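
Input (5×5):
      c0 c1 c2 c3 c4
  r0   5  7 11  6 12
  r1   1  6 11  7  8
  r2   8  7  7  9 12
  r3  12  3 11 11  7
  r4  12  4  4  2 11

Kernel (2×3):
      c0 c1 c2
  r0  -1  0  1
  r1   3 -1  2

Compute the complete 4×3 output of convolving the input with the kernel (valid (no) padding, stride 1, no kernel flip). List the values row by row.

25 20 43
41 33 33
54 22 41
39 20 28

Output[0,0]: The receptive field on the input at this output position is [5 7 11 / 1 6 11]. Elementwise product with the kernel and sum: 5·-1 + 11·1 + 1·3 + 6·-1 + 11·2.
Output[0,1]: The receptive field on the input at this output position is [7 11 6 / 6 11 7]. Elementwise product with the kernel and sum: 7·-1 + 6·1 + 6·3 + 11·-1 + 7·2.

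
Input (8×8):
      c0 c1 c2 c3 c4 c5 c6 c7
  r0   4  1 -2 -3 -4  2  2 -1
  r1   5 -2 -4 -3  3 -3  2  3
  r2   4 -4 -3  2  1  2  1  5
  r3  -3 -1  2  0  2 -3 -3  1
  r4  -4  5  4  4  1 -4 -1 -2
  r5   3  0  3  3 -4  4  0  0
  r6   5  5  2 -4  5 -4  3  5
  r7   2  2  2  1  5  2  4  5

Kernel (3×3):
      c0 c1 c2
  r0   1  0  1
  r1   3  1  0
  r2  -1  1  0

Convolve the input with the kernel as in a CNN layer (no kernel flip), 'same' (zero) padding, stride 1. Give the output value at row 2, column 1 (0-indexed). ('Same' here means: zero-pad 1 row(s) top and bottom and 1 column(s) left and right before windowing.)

11

The receptive field on the zero-padded input at this output position is [5 -2 -4 / 4 -4 -3 / -3 -1 2]. Elementwise product with the kernel and sum: 5·1 + -4·1 + 4·3 + -4·1 + -3·-1 + -1·1.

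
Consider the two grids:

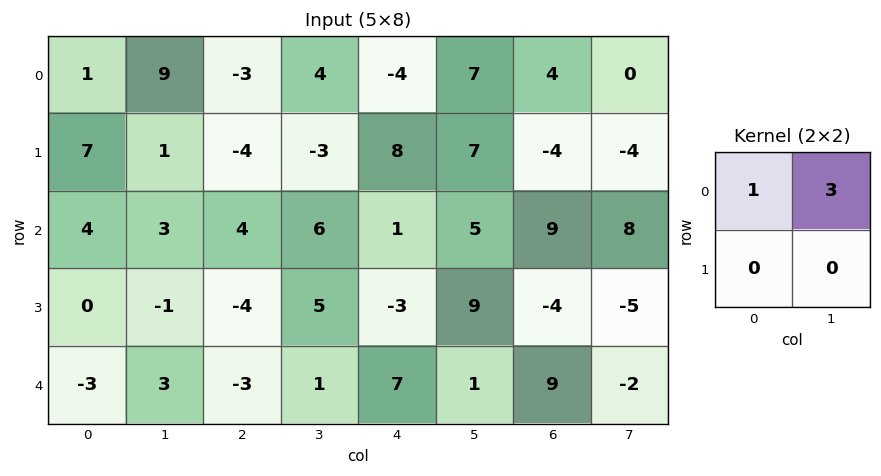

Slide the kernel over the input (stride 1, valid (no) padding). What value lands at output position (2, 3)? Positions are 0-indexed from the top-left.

9

The receptive field on the input at this output position is [6 1 / 5 -3]. Elementwise product with the kernel and sum: 6·1 + 1·3.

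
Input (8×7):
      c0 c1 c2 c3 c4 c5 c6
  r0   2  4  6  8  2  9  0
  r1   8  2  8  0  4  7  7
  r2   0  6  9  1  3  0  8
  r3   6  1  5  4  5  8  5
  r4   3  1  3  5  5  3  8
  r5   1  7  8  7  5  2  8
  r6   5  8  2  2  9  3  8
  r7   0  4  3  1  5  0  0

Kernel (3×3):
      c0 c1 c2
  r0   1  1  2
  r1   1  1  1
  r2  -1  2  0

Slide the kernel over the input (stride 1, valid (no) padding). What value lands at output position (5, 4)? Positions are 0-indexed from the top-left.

The receptive field on the input at this output position is [5 2 8 / 9 3 8 / 5 0 0]. Elementwise product with the kernel and sum: 5·1 + 2·1 + 8·2 + 9·1 + 3·1 + 8·1 + 5·-1 + 0·2.

38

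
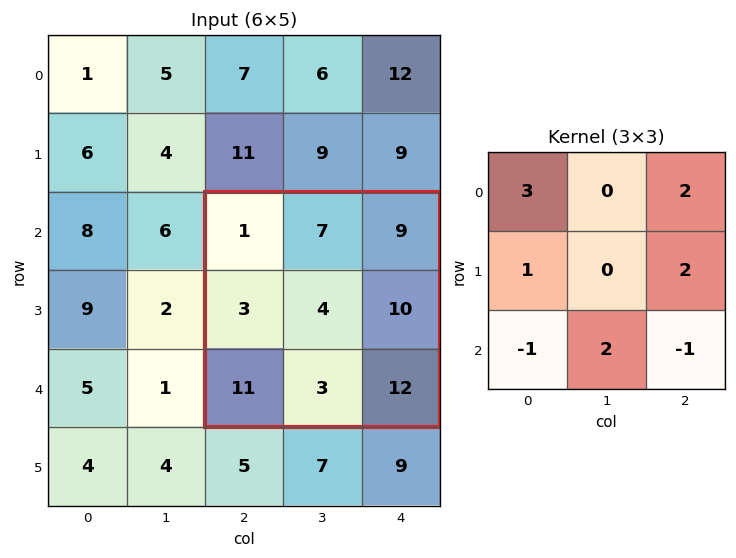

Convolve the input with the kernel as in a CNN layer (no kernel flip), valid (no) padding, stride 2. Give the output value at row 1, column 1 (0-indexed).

The receptive field on the input at this output position is [1 7 9 / 3 4 10 / 11 3 12]. Elementwise product with the kernel and sum: 1·3 + 9·2 + 3·1 + 10·2 + 11·-1 + 3·2 + 12·-1.

27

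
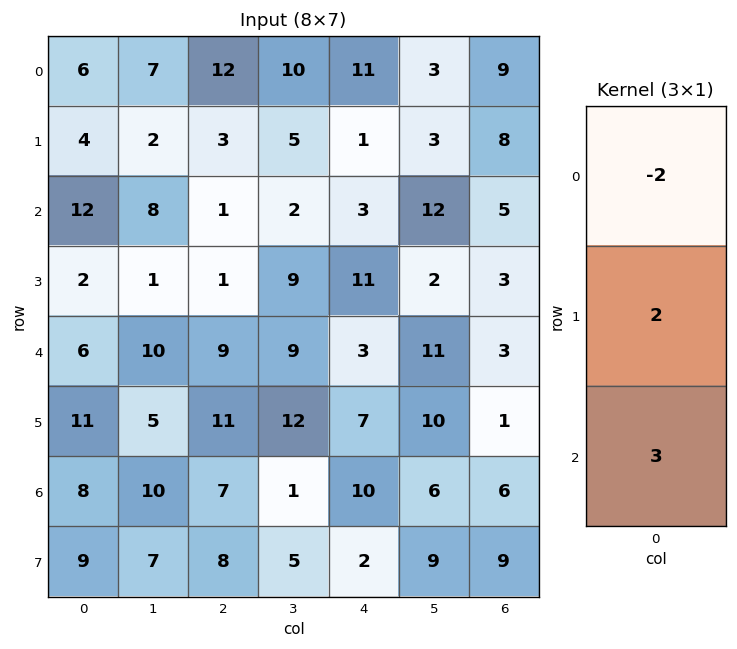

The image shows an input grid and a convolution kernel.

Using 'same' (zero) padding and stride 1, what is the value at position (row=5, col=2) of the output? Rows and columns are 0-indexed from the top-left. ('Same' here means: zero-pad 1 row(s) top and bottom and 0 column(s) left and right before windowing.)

25

The receptive field on the zero-padded input at this output position is [9 / 11 / 7]. Elementwise product with the kernel and sum: 9·-2 + 11·2 + 7·3.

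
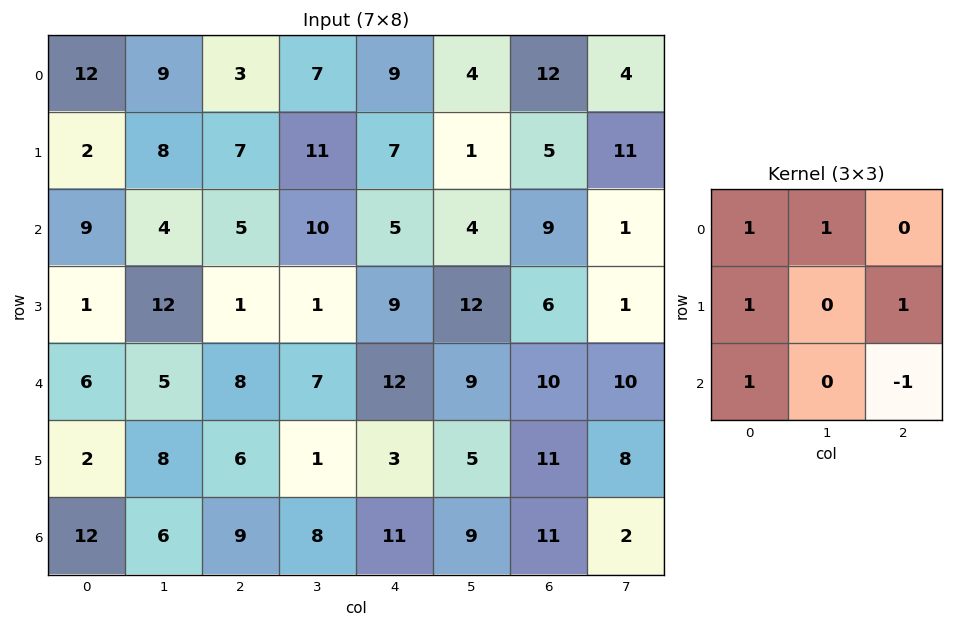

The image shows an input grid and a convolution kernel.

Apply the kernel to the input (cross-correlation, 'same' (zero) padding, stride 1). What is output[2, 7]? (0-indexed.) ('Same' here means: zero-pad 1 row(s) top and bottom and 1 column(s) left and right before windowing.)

31

The receptive field on the zero-padded input at this output position is [5 11 0 / 9 1 0 / 6 1 0]. Elementwise product with the kernel and sum: 5·1 + 11·1 + 9·1 + 0·1 + 6·1 + 0·-1.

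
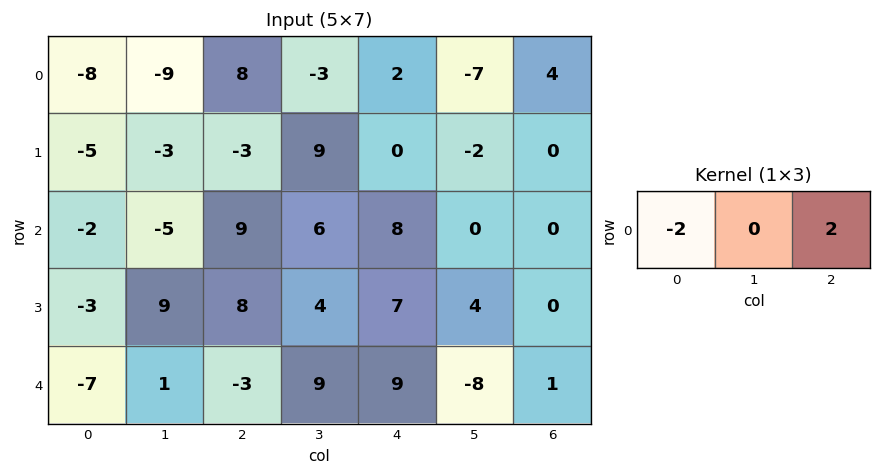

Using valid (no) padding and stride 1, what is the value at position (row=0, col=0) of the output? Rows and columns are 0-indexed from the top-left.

The receptive field on the input at this output position is [-8 -9 8]. Elementwise product with the kernel and sum: -8·-2 + 8·2.

32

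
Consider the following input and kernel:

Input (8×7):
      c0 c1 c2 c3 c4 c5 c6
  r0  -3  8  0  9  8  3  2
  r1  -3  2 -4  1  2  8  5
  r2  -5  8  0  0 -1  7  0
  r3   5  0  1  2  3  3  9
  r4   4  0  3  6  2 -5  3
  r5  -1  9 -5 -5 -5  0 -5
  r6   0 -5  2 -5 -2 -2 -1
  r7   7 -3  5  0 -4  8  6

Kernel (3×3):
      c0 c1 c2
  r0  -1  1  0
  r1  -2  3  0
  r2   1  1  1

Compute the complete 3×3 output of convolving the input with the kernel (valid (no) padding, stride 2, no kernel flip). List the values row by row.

Output[0,0]: The receptive field on the input at this output position is [-3 8 0 / -3 2 -4 / -5 8 0]. Elementwise product with the kernel and sum: -3·-1 + 8·1 + -3·-2 + 2·3 + -5·1 + 8·1 + 0·1.
Output[0,1]: The receptive field on the input at this output position is [0 9 8 / -4 1 2 / 0 0 -1]. Elementwise product with the kernel and sum: 0·-1 + 9·1 + -4·-2 + 1·3 + 0·1 + 0·1 + -1·1.

26 19 21
10 15 11
22 -7 -2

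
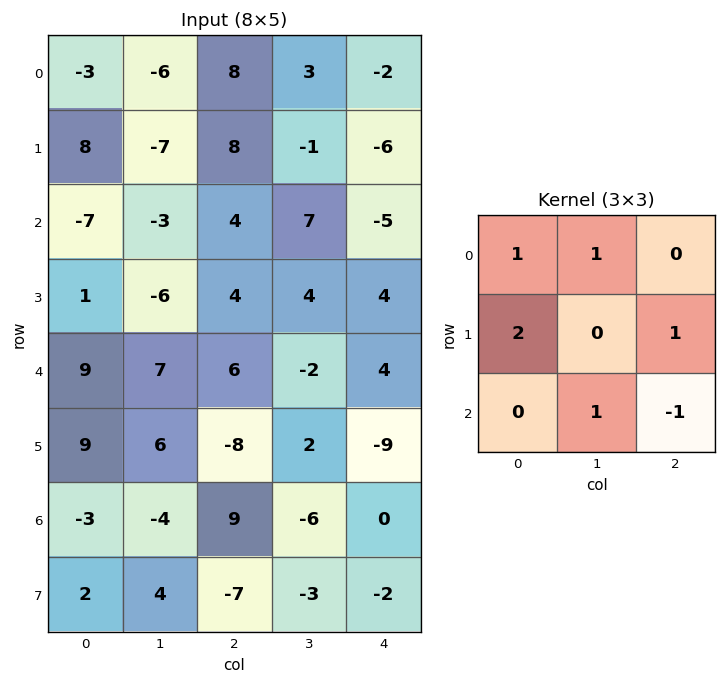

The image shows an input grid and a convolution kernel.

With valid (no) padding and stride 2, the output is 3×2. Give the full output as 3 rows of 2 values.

8 33
-3 17
13 -27

Output[0,0]: The receptive field on the input at this output position is [-3 -6 8 / 8 -7 8 / -7 -3 4]. Elementwise product with the kernel and sum: -3·1 + -6·1 + 8·2 + 8·1 + -3·1 + 4·-1.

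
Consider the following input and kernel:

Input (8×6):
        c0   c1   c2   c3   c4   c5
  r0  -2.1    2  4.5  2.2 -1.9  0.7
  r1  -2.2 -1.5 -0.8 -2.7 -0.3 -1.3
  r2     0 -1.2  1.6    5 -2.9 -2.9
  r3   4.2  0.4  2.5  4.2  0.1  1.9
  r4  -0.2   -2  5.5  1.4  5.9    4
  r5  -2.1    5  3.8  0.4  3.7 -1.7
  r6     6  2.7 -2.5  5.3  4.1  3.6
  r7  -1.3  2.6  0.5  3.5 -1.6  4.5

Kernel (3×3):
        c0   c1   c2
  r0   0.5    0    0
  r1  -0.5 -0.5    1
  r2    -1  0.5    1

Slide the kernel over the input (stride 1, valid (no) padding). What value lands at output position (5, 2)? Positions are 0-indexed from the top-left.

4.25

The receptive field on the input at this output position is [3.8 0.4 3.7 / -2.5 5.3 4.1 / 0.5 3.5 -1.6]. Elementwise product with the kernel and sum: 3.8·0.5 + -2.5·-0.5 + 5.3·-0.5 + 4.1·1 + 0.5·-1 + 3.5·0.5 + -1.6·1.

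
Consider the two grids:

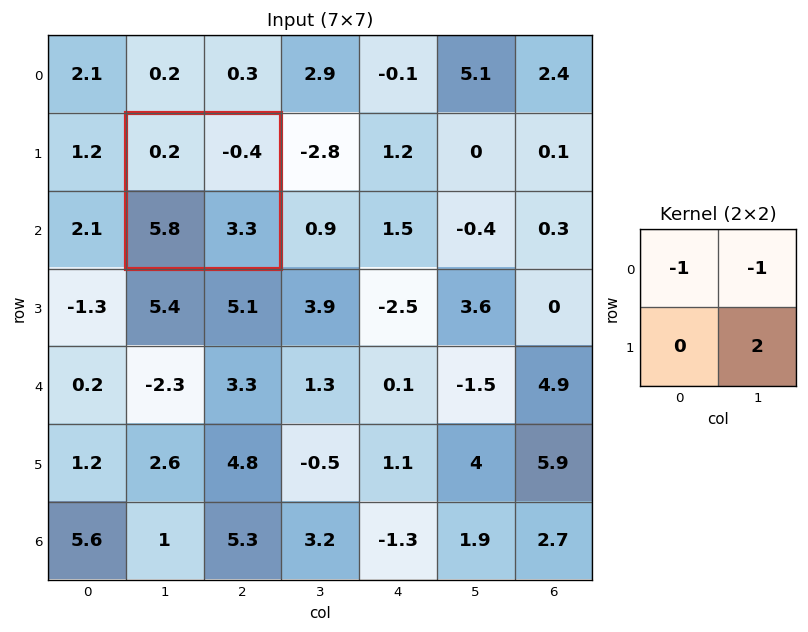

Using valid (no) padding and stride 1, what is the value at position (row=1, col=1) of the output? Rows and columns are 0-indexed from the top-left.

6.8

The receptive field on the input at this output position is [0.2 -0.4 / 5.8 3.3]. Elementwise product with the kernel and sum: 0.2·-1 + -0.4·-1 + 3.3·2.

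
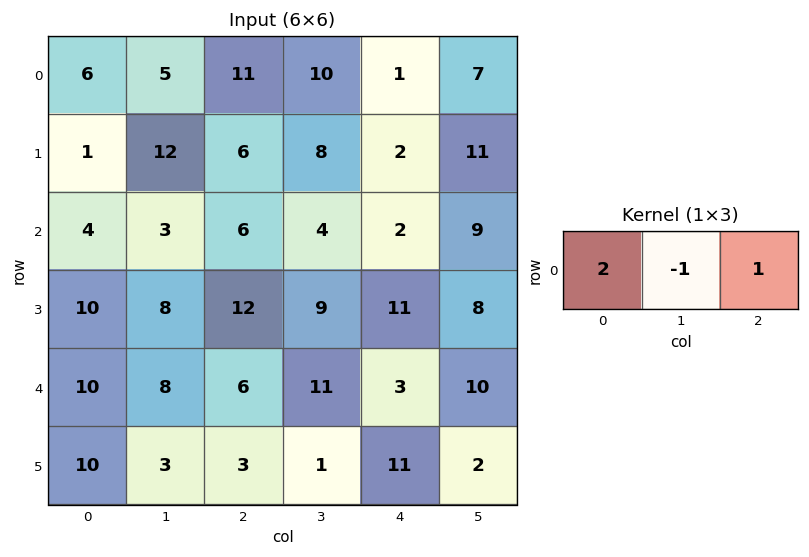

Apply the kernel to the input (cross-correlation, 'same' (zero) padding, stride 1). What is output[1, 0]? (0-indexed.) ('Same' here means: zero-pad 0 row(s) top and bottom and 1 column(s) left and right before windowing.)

The receptive field on the zero-padded input at this output position is [0 1 12]. Elementwise product with the kernel and sum: 0·2 + 1·-1 + 12·1.

11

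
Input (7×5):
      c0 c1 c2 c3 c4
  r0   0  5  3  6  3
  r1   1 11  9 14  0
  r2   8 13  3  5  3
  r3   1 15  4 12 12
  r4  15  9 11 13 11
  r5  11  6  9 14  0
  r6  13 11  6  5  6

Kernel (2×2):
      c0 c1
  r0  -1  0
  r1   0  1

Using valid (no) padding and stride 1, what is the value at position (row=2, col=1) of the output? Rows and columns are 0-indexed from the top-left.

The receptive field on the input at this output position is [13 3 / 15 4]. Elementwise product with the kernel and sum: 13·-1 + 4·1.

-9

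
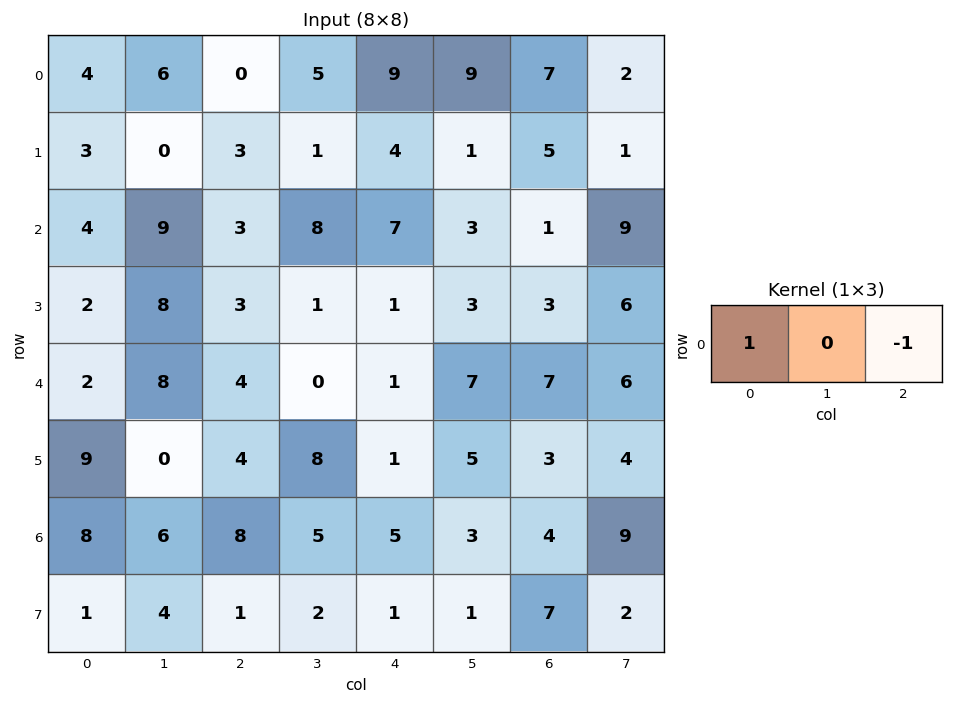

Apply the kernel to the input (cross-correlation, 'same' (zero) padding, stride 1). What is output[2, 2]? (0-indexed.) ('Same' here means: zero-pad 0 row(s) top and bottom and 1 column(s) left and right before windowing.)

1

The receptive field on the zero-padded input at this output position is [9 3 8]. Elementwise product with the kernel and sum: 9·1 + 8·-1.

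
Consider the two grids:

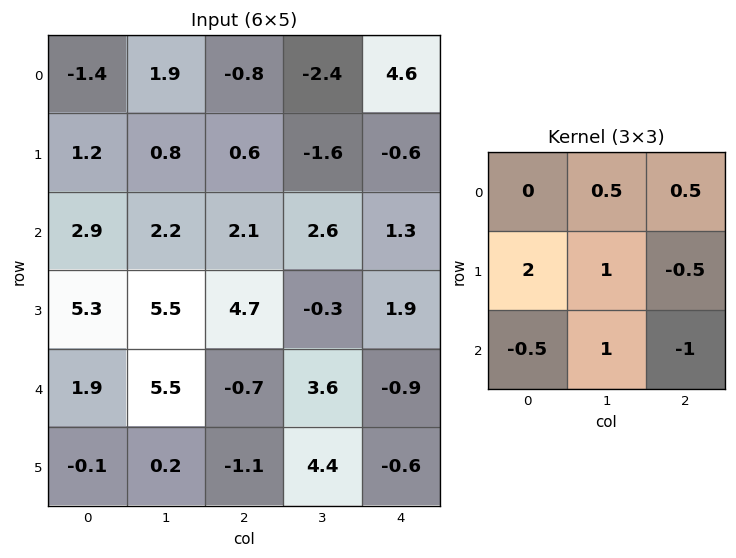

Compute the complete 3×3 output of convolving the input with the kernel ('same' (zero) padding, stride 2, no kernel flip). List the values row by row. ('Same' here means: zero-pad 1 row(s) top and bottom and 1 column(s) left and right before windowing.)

Output[0,0]: The receptive field on the zero-padded input at this output position is [0 0 0 / 0 -1.4 1.9 / 0 1.2 0.8]. Elementwise product with the kernel and sum: 0·0.5 + 0·0.5 + 0·2 + -1.4·1 + 1.9·-0.5 + 0·-0.5 + 1.2·1 + 0.8·-1.

-1.95 6 0
2.6 6.95 8.25
4.25 5.1 4.45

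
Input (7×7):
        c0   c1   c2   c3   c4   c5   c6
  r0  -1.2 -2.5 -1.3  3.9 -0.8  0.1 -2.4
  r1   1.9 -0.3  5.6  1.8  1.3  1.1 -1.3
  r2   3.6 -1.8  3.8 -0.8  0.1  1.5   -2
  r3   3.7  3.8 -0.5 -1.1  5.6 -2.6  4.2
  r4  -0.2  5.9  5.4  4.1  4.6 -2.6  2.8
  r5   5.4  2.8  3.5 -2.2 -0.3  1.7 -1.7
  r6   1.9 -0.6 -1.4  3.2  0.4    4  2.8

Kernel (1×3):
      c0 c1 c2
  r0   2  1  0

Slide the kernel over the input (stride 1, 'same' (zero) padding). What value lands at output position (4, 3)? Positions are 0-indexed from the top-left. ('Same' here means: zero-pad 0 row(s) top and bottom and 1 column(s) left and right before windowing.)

The receptive field on the zero-padded input at this output position is [5.4 4.1 4.6]. Elementwise product with the kernel and sum: 5.4·2 + 4.1·1.

14.9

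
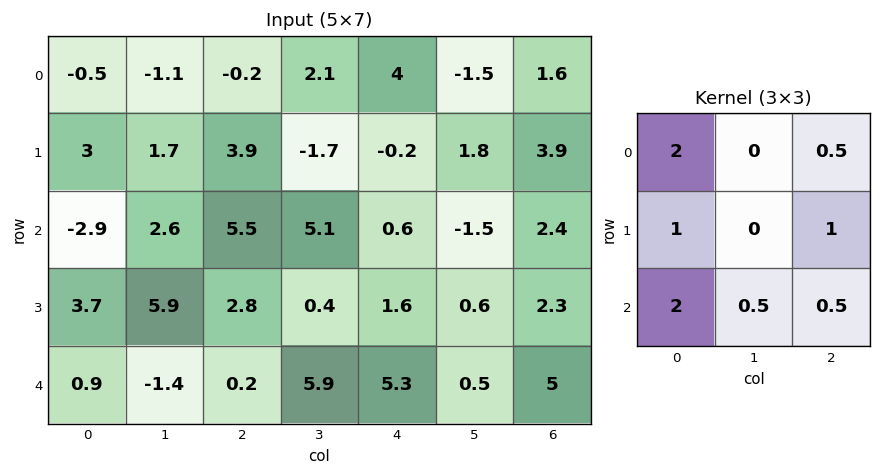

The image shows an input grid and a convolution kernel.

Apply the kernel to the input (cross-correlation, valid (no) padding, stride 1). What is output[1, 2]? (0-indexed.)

20.4

The receptive field on the input at this output position is [3.9 -1.7 -0.2 / 5.5 5.1 0.6 / 2.8 0.4 1.6]. Elementwise product with the kernel and sum: 3.9·2 + -0.2·0.5 + 5.5·1 + 0.6·1 + 2.8·2 + 0.4·0.5 + 1.6·0.5.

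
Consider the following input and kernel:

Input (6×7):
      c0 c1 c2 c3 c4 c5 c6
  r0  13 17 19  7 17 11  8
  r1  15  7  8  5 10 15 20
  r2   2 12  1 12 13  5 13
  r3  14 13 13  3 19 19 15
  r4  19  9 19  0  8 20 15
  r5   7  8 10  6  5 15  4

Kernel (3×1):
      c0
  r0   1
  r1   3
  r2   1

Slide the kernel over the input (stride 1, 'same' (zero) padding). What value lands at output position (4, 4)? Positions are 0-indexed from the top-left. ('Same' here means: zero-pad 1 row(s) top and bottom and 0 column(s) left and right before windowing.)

48

The receptive field on the zero-padded input at this output position is [19 / 8 / 5]. Elementwise product with the kernel and sum: 19·1 + 8·3 + 5·1.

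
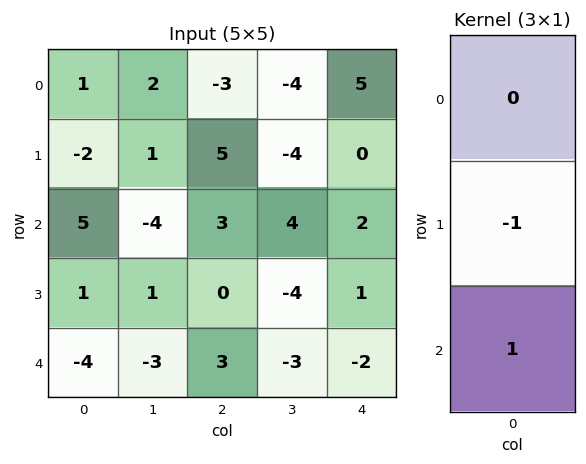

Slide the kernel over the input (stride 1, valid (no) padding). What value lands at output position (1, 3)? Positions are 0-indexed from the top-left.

-8

The receptive field on the input at this output position is [-4 / 4 / -4]. Elementwise product with the kernel and sum: 4·-1 + -4·1.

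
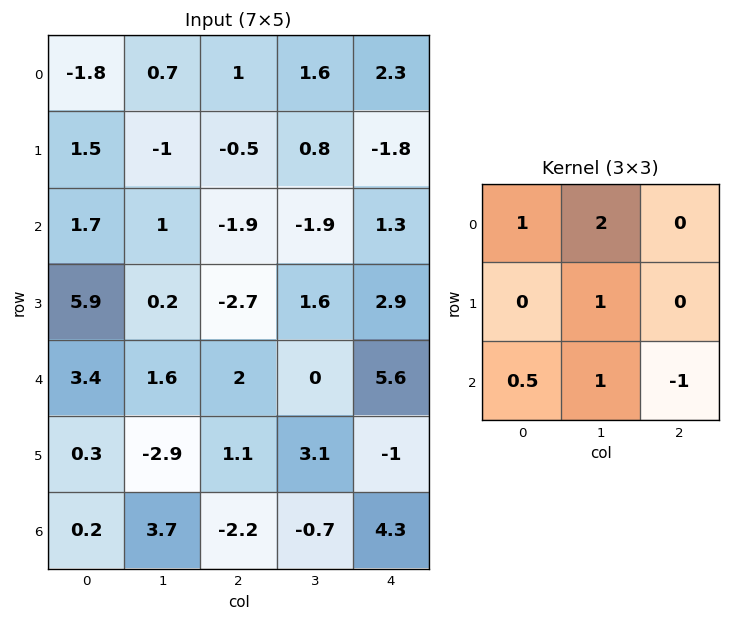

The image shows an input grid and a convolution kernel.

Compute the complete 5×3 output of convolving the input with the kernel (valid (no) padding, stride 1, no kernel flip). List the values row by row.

2.35 2.7 0.85
6.35 -8.1 -3.45
5.2 -2.7 -8.7
4.05 -6.65 5.15
9.7 7.05 -1

Output[0,0]: The receptive field on the input at this output position is [-1.8 0.7 1 / 1.5 -1 -0.5 / 1.7 1 -1.9]. Elementwise product with the kernel and sum: -1.8·1 + 0.7·2 + -1·1 + 1.7·0.5 + 1·1 + -1.9·-1.
Output[0,1]: The receptive field on the input at this output position is [0.7 1 1.6 / -1 -0.5 0.8 / 1 -1.9 -1.9]. Elementwise product with the kernel and sum: 0.7·1 + 1·2 + -0.5·1 + 1·0.5 + -1.9·1 + -1.9·-1.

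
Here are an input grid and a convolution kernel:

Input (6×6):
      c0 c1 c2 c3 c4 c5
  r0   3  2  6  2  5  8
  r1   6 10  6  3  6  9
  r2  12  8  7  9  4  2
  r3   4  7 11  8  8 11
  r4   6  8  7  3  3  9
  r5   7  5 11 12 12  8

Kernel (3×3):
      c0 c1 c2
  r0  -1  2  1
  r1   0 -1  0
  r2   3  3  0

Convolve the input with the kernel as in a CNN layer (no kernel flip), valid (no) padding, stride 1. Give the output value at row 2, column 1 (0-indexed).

The receptive field on the input at this output position is [8 7 9 / 7 11 8 / 8 7 3]. Elementwise product with the kernel and sum: 8·-1 + 7·2 + 9·1 + 11·-1 + 8·3 + 7·3.

49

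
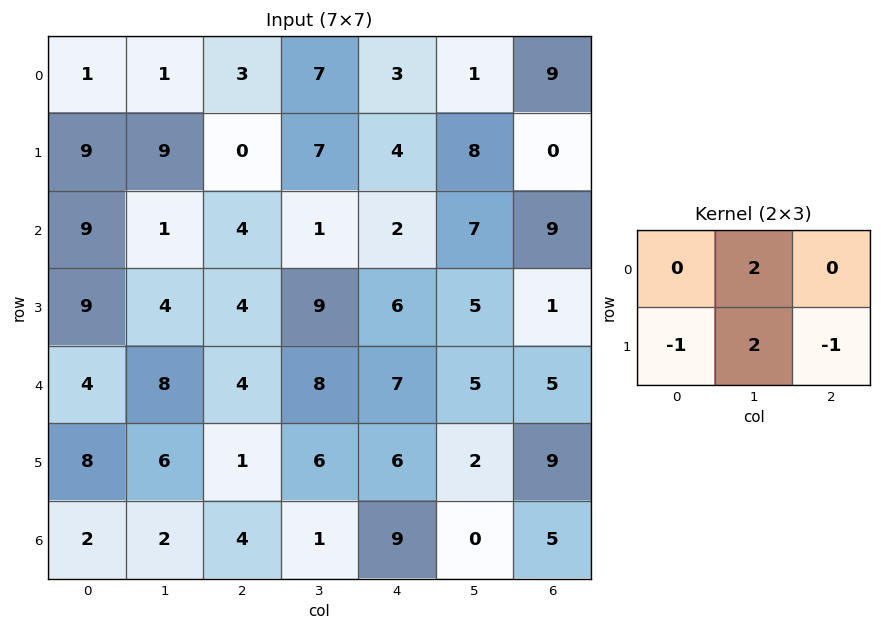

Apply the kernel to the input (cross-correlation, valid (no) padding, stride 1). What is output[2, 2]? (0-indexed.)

The receptive field on the input at this output position is [4 1 2 / 4 9 6]. Elementwise product with the kernel and sum: 1·2 + 4·-1 + 9·2 + 6·-1.

10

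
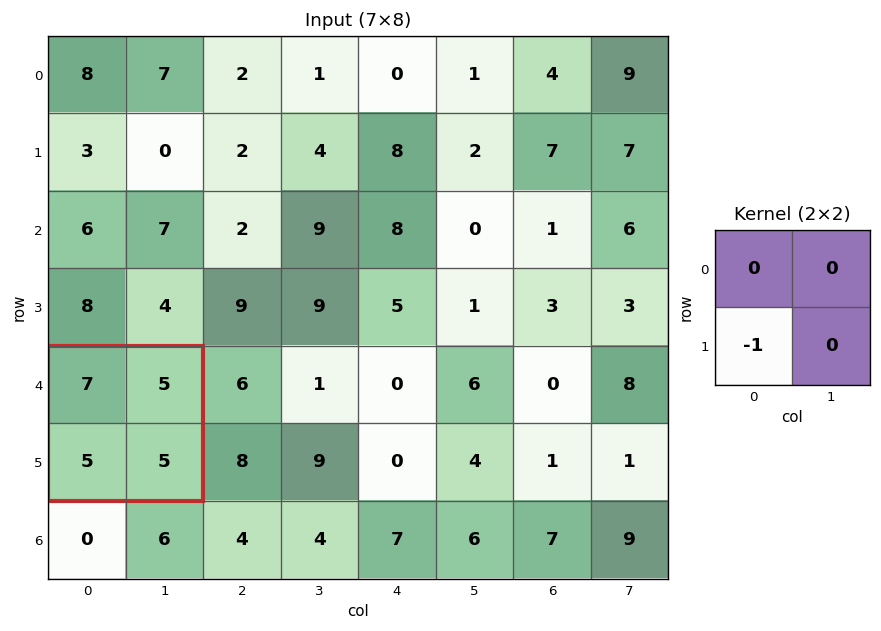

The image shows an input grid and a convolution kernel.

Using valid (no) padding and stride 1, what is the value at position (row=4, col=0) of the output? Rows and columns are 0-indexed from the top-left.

The receptive field on the input at this output position is [7 5 / 5 5]. Elementwise product with the kernel and sum: 5·-1.

-5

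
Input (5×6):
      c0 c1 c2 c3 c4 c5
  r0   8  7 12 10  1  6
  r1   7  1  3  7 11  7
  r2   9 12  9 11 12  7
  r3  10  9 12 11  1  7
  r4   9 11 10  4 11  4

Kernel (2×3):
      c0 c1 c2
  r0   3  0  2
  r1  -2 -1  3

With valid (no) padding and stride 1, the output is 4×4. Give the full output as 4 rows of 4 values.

Output[0,0]: The receptive field on the input at this output position is [8 7 12 / 7 1 3]. Elementwise product with the kernel and sum: 8·3 + 12·2 + 7·-2 + 1·-1 + 3·3.
Output[0,1]: The receptive field on the input at this output position is [7 12 10 / 1 3 7]. Elementwise product with the kernel and sum: 7·3 + 10·2 + 1·-2 + 3·-1 + 7·3.

42 57 58 38
24 17 38 22
52 61 19 45
55 29 47 40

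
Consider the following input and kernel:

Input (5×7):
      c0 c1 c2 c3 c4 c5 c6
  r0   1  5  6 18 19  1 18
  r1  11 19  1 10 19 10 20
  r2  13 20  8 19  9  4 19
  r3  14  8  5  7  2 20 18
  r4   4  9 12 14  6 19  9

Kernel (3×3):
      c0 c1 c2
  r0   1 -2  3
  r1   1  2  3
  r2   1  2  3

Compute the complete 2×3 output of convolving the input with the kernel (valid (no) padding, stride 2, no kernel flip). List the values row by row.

138 178 244
100 80 225

Output[0,0]: The receptive field on the input at this output position is [1 5 6 / 11 19 1 / 13 20 8]. Elementwise product with the kernel and sum: 1·1 + 5·-2 + 6·3 + 11·1 + 19·2 + 1·3 + 13·1 + 20·2 + 8·3.
Output[0,1]: The receptive field on the input at this output position is [6 18 19 / 1 10 19 / 8 19 9]. Elementwise product with the kernel and sum: 6·1 + 18·-2 + 19·3 + 1·1 + 10·2 + 19·3 + 8·1 + 19·2 + 9·3.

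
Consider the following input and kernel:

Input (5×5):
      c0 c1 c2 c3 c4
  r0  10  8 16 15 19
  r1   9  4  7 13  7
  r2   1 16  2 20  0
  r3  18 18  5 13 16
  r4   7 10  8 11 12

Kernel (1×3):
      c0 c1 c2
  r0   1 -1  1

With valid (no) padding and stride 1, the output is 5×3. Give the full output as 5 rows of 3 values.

Output[0,0]: The receptive field on the input at this output position is [10 8 16]. Elementwise product with the kernel and sum: 10·1 + 8·-1 + 16·1.
Output[0,1]: The receptive field on the input at this output position is [8 16 15]. Elementwise product with the kernel and sum: 8·1 + 16·-1 + 15·1.

18 7 20
12 10 1
-13 34 -18
5 26 8
5 13 9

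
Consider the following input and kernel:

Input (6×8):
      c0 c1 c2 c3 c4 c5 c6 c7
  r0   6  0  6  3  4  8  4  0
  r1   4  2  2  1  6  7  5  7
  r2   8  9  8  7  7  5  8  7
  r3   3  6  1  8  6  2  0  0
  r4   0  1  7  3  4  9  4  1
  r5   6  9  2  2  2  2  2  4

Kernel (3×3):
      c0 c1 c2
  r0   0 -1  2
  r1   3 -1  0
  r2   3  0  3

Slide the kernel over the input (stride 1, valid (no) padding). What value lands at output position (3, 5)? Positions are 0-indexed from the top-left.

The receptive field on the input at this output position is [2 0 0 / 9 4 1 / 2 2 4]. Elementwise product with the kernel and sum: 0·-1 + 0·2 + 9·3 + 4·-1 + 2·3 + 4·3.

41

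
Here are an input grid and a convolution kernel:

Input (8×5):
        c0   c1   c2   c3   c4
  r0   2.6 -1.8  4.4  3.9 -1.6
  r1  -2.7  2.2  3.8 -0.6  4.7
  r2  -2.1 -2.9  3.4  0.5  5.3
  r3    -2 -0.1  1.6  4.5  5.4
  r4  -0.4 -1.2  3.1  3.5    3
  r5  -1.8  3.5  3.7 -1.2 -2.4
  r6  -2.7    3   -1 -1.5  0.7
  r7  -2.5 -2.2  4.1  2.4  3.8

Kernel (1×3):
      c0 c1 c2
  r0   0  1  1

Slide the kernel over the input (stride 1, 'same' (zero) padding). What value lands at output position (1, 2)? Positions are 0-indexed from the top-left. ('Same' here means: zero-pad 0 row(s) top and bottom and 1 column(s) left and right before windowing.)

The receptive field on the zero-padded input at this output position is [2.2 3.8 -0.6]. Elementwise product with the kernel and sum: 3.8·1 + -0.6·1.

3.2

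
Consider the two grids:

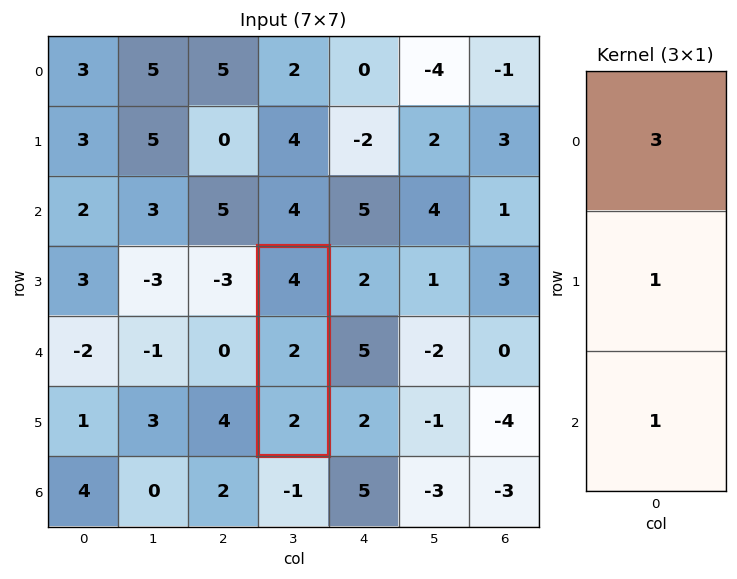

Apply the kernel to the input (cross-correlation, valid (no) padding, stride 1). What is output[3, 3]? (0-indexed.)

16

The receptive field on the input at this output position is [4 / 2 / 2]. Elementwise product with the kernel and sum: 4·3 + 2·1 + 2·1.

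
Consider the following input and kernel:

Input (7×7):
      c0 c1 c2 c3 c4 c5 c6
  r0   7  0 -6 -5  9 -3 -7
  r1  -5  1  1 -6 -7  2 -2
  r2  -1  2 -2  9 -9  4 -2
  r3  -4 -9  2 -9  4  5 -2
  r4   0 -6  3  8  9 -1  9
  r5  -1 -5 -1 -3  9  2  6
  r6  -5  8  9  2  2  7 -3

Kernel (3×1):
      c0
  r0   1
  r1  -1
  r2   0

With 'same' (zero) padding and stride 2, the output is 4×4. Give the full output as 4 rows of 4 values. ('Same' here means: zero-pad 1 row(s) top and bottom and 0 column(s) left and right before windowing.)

Output[0,0]: The receptive field on the zero-padded input at this output position is [0 / 7 / -5]. Elementwise product with the kernel and sum: 0·1 + 7·-1.

-7 6 -9 7
-4 3 2 0
-4 -1 -5 -11
4 -10 7 9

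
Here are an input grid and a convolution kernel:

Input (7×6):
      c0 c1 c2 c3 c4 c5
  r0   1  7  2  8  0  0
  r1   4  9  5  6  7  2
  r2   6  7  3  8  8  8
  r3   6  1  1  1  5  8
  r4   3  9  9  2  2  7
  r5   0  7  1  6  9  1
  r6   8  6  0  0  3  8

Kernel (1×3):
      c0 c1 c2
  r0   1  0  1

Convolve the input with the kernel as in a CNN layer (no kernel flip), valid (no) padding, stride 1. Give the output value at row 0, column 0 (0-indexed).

The receptive field on the input at this output position is [1 7 2]. Elementwise product with the kernel and sum: 1·1 + 2·1.

3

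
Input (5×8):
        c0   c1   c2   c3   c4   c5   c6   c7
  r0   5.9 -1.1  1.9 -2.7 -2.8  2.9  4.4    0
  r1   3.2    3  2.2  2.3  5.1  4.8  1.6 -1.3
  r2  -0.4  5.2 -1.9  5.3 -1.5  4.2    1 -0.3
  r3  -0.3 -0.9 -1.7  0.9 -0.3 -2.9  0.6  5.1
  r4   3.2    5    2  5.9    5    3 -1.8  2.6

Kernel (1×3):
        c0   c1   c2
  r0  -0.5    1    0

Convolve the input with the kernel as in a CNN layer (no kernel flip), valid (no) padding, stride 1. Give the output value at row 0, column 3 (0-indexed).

The receptive field on the input at this output position is [-2.7 -2.8 2.9]. Elementwise product with the kernel and sum: -2.7·-0.5 + -2.8·1.

-1.45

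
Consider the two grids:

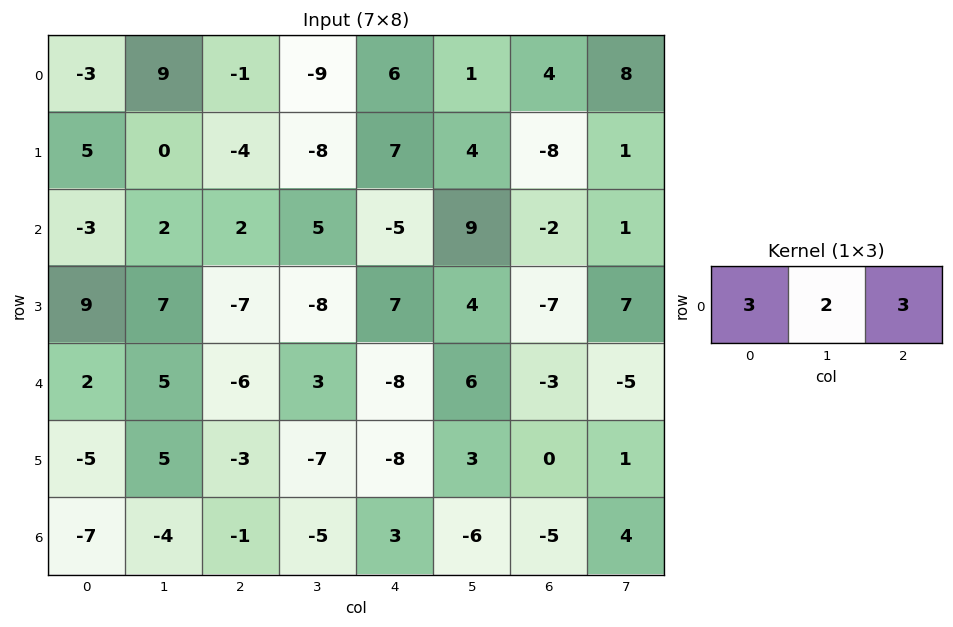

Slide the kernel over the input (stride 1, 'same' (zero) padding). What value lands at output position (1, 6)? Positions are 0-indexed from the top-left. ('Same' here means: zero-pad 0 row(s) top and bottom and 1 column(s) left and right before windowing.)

-1

The receptive field on the zero-padded input at this output position is [4 -8 1]. Elementwise product with the kernel and sum: 4·3 + -8·2 + 1·3.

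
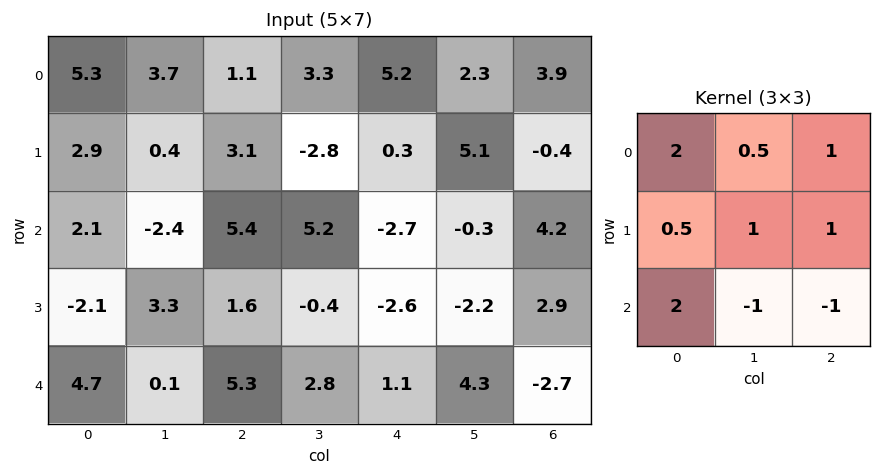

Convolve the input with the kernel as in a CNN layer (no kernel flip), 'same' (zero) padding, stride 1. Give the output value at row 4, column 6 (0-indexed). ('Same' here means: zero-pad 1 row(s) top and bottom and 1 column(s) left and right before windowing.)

The receptive field on the zero-padded input at this output position is [-2.2 2.9 0 / 4.3 -2.7 0 / 0 0 0]. Elementwise product with the kernel and sum: -2.2·2 + 2.9·0.5 + 0·1 + 4.3·0.5 + -2.7·1 + 0·1 + 0·2 + 0·-1 + 0·-1.

-3.5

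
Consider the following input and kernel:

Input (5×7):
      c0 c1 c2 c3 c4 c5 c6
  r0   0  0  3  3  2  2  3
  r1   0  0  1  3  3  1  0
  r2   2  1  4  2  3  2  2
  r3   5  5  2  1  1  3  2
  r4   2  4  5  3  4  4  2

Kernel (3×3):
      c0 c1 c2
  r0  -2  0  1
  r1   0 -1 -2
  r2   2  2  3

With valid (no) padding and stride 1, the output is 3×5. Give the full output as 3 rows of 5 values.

19 12 8 7 14
18 12 2 1 2
18 23 20 17 11

Output[0,0]: The receptive field on the input at this output position is [0 0 3 / 0 0 1 / 2 1 4]. Elementwise product with the kernel and sum: 0·-2 + 3·1 + 0·-1 + 1·-2 + 2·2 + 1·2 + 4·3.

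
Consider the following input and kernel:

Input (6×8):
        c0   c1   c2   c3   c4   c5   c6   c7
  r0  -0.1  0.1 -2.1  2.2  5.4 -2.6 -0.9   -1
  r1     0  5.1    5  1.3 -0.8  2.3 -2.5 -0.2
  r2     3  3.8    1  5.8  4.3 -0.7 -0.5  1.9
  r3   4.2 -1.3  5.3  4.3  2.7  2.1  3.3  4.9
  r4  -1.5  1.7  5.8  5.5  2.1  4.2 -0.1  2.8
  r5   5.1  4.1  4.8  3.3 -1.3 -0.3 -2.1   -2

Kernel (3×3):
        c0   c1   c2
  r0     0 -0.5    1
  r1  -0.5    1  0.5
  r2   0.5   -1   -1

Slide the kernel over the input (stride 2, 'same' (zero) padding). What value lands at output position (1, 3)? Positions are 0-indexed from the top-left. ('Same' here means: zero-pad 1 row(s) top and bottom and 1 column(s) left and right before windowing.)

The receptive field on the zero-padded input at this output position is [2.3 -2.5 -0.2 / -0.7 -0.5 1.9 / 2.1 3.3 4.9]. Elementwise product with the kernel and sum: -2.5·-0.5 + -0.2·1 + -0.7·-0.5 + -0.5·1 + 1.9·0.5 + 2.1·0.5 + 3.3·-1 + 4.9·-1.

-5.3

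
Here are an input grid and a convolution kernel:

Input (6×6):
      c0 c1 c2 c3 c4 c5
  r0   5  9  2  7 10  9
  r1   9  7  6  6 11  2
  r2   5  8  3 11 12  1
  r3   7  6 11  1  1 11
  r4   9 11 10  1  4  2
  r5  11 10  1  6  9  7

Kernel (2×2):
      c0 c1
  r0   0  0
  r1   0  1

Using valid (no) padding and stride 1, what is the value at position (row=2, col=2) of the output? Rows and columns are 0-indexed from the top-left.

1

The receptive field on the input at this output position is [3 11 / 11 1]. Elementwise product with the kernel and sum: 1·1.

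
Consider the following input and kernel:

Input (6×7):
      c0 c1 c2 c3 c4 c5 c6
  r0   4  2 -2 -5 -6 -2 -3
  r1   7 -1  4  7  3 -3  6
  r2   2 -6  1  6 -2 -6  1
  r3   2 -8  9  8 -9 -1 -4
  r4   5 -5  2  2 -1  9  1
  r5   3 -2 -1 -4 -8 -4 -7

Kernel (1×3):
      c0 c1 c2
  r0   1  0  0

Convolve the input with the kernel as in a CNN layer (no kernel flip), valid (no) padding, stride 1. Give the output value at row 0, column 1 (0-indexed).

The receptive field on the input at this output position is [2 -2 -5]. Elementwise product with the kernel and sum: 2·1.

2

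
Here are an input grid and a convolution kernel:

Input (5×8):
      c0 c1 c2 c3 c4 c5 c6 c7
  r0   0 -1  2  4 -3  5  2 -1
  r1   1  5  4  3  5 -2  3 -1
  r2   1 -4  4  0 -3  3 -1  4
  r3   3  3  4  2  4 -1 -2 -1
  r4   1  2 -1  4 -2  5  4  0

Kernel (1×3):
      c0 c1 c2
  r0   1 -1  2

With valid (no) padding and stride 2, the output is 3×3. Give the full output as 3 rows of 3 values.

Output[0,0]: The receptive field on the input at this output position is [0 -1 2]. Elementwise product with the kernel and sum: 0·1 + -1·-1 + 2·2.
Output[0,1]: The receptive field on the input at this output position is [2 4 -3]. Elementwise product with the kernel and sum: 2·1 + 4·-1 + -3·2.

5 -8 -4
13 -2 -8
-3 -9 1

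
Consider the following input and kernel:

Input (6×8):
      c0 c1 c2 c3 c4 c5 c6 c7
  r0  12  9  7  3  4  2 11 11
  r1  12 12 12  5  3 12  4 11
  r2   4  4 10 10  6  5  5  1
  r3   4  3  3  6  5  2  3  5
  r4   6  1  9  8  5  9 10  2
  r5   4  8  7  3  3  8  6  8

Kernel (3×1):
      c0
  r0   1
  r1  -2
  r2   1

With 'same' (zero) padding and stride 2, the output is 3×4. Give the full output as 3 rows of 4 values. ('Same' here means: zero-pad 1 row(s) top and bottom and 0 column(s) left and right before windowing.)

-12 -2 -5 -18
8 -5 -4 -3
-4 -8 -2 -11

Output[0,0]: The receptive field on the zero-padded input at this output position is [0 / 12 / 12]. Elementwise product with the kernel and sum: 0·1 + 12·-2 + 12·1.
Output[0,1]: The receptive field on the zero-padded input at this output position is [0 / 7 / 12]. Elementwise product with the kernel and sum: 0·1 + 7·-2 + 12·1.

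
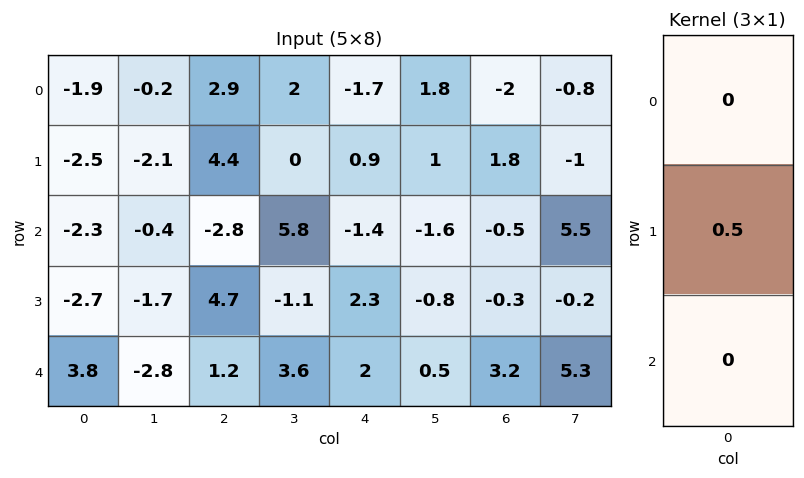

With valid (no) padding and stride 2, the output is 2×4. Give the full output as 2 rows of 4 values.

Output[0,0]: The receptive field on the input at this output position is [-1.9 / -2.5 / -2.3]. Elementwise product with the kernel and sum: -2.5·0.5.

-1.25 2.2 0.45 0.9
-1.35 2.35 1.15 -0.15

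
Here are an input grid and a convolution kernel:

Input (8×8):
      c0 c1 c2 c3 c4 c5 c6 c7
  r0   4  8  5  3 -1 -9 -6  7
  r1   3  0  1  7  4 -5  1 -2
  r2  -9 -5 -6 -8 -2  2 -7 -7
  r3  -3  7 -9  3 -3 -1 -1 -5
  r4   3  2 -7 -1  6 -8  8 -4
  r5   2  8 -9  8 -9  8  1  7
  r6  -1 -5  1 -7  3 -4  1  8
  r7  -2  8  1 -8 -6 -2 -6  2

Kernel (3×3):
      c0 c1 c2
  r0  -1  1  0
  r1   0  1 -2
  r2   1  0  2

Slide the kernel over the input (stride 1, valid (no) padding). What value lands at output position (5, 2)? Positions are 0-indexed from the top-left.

-7

The receptive field on the input at this output position is [-9 8 -9 / 1 -7 3 / 1 -8 -6]. Elementwise product with the kernel and sum: -9·-1 + 8·1 + -7·1 + 3·-2 + 1·1 + -6·2.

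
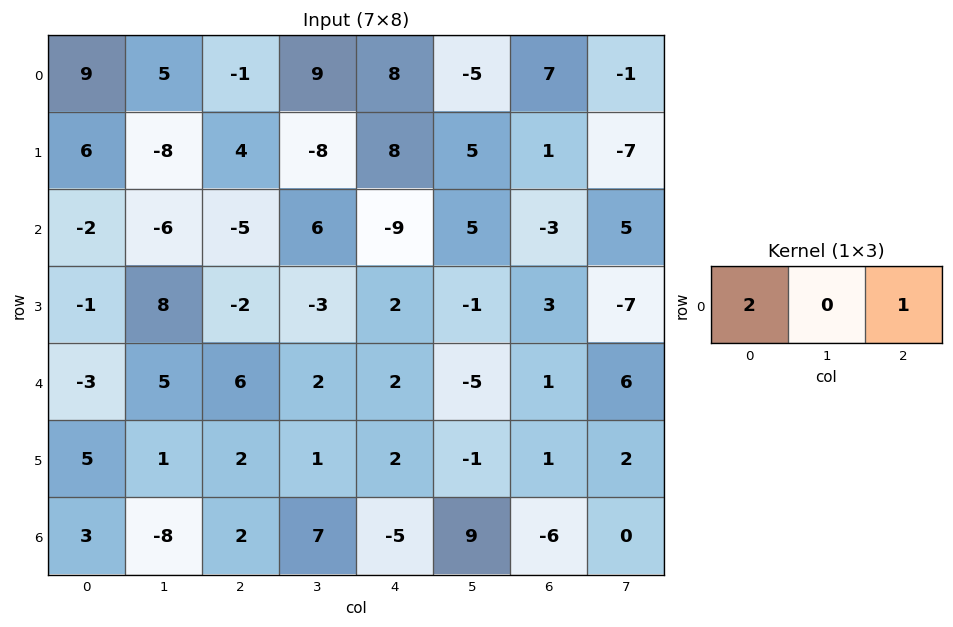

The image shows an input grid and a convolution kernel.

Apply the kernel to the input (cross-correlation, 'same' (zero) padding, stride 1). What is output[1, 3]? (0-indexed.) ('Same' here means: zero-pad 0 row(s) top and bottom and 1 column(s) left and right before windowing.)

The receptive field on the zero-padded input at this output position is [4 -8 8]. Elementwise product with the kernel and sum: 4·2 + 8·1.

16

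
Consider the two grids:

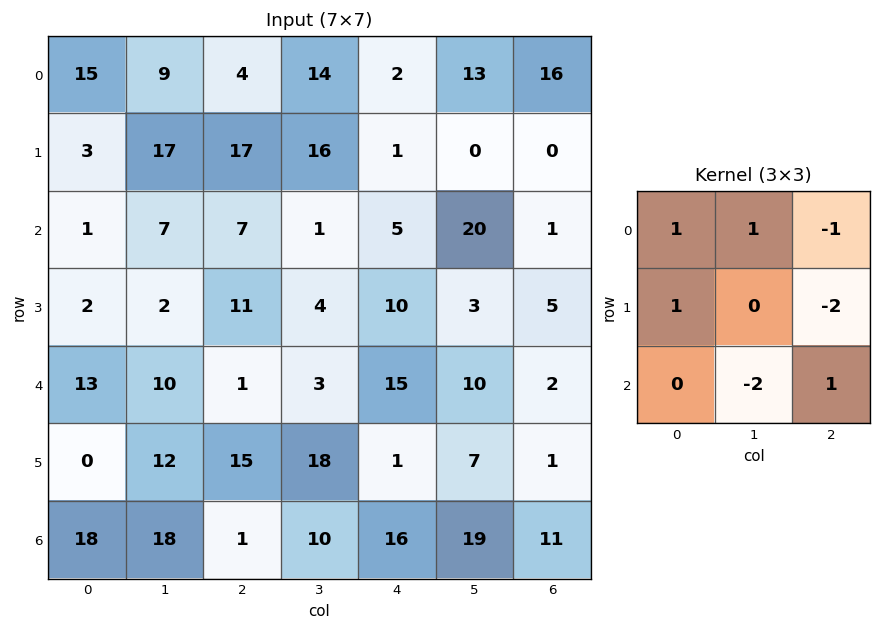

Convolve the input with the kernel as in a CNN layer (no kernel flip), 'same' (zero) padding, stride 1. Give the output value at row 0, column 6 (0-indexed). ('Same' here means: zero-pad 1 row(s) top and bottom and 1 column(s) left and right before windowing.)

13

The receptive field on the zero-padded input at this output position is [0 0 0 / 13 16 0 / 0 0 0]. Elementwise product with the kernel and sum: 0·1 + 0·1 + 0·-1 + 13·1 + 0·-2 + 0·-2 + 0·1.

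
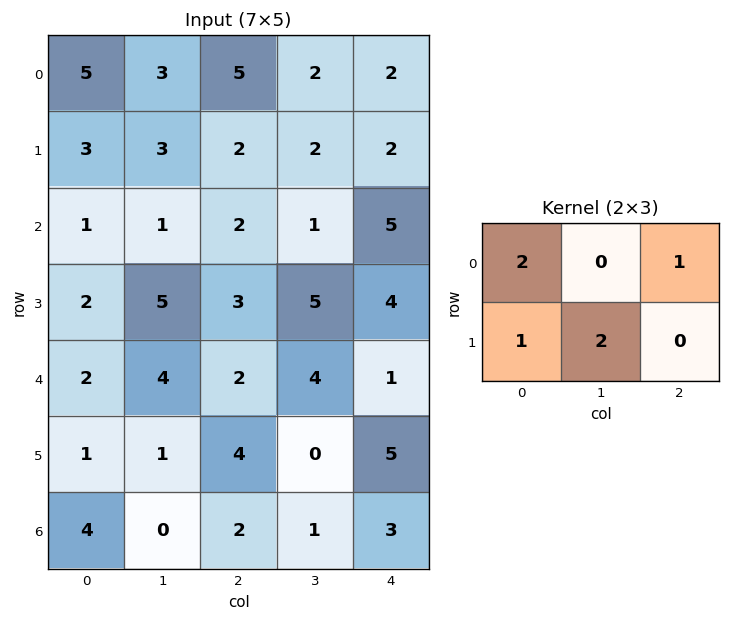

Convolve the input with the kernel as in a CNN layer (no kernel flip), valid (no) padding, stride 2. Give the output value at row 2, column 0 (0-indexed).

9

The receptive field on the input at this output position is [2 4 2 / 1 1 4]. Elementwise product with the kernel and sum: 2·2 + 2·1 + 1·1 + 1·2.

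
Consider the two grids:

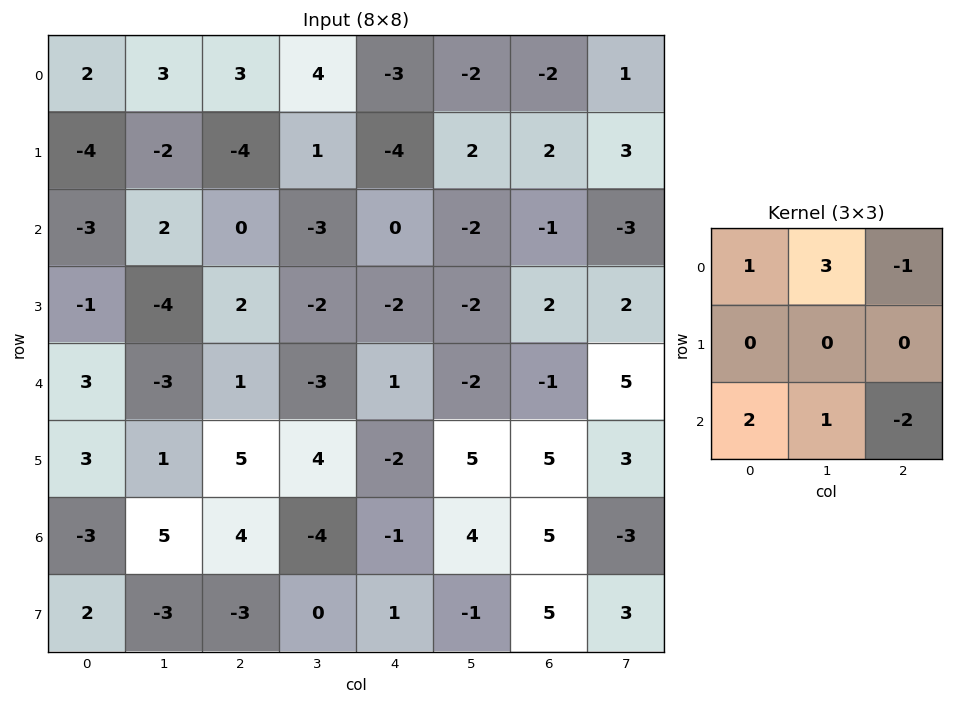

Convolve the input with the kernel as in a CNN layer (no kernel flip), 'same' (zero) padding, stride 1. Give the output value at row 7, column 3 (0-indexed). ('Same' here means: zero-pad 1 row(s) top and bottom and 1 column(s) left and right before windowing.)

The receptive field on the zero-padded input at this output position is [4 -4 -1 / -3 0 1 / 0 0 0]. Elementwise product with the kernel and sum: 4·1 + -4·3 + -1·-1 + 0·2 + 0·1 + 0·-2.

-7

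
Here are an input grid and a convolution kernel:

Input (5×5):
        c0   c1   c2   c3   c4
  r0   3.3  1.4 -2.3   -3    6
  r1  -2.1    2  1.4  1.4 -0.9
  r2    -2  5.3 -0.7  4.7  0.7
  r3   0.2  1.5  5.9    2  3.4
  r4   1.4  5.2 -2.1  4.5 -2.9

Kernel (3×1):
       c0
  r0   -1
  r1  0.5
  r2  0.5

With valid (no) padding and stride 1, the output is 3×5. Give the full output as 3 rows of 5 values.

-5.35 2.25 2.65 6.05 -6.1
1.2 1.4 1.2 1.95 2.95
2.8 -1.95 2.6 -1.45 -0.45

Output[0,0]: The receptive field on the input at this output position is [3.3 / -2.1 / -2]. Elementwise product with the kernel and sum: 3.3·-1 + -2.1·0.5 + -2·0.5.
Output[0,1]: The receptive field on the input at this output position is [1.4 / 2 / 5.3]. Elementwise product with the kernel and sum: 1.4·-1 + 2·0.5 + 5.3·0.5.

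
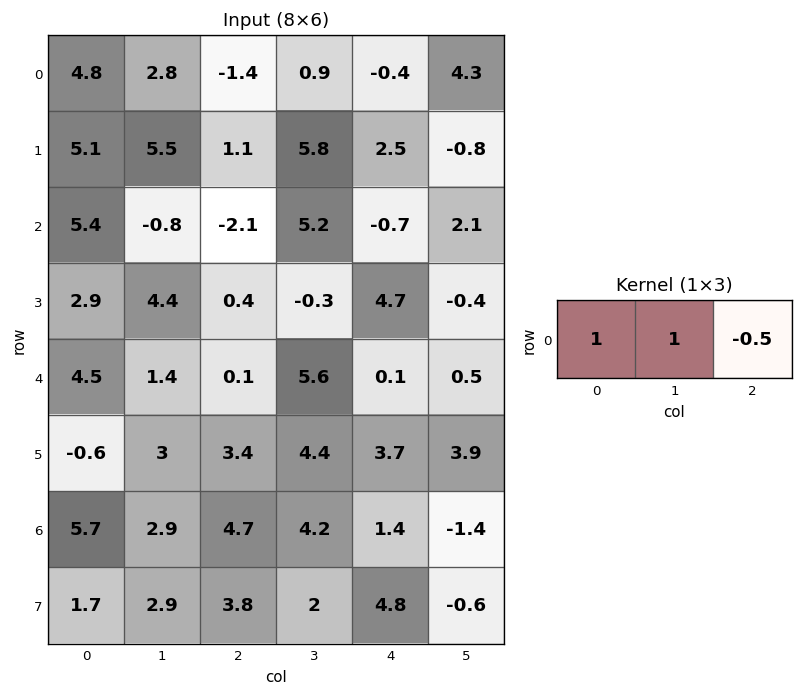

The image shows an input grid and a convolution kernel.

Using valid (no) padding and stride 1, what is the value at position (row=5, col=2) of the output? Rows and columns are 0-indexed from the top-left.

5.95

The receptive field on the input at this output position is [3.4 4.4 3.7]. Elementwise product with the kernel and sum: 3.4·1 + 4.4·1 + 3.7·-0.5.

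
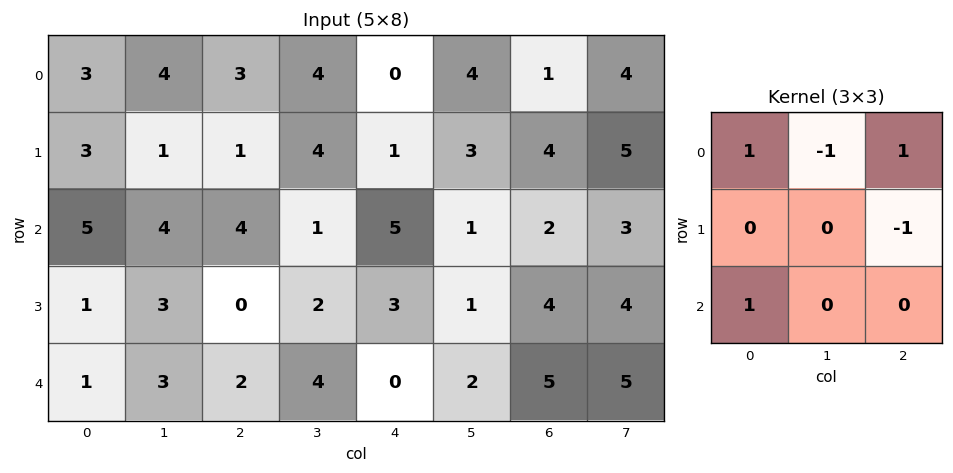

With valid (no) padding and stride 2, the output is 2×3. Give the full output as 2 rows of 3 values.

Output[0,0]: The receptive field on the input at this output position is [3 4 3 / 3 1 1 / 5 4 4]. Elementwise product with the kernel and sum: 3·1 + 4·-1 + 3·1 + 1·-1 + 5·1.
Output[0,1]: The receptive field on the input at this output position is [3 4 0 / 1 4 1 / 4 1 5]. Elementwise product with the kernel and sum: 3·1 + 4·-1 + 0·1 + 1·-1 + 4·1.

6 2 -2
6 7 2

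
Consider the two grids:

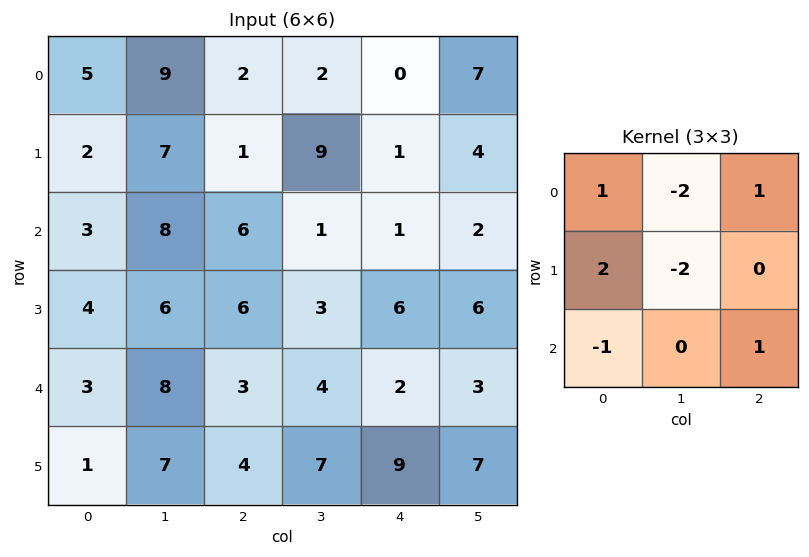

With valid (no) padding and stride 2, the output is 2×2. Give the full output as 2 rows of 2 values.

-18 -23
-11 10

Output[0,0]: The receptive field on the input at this output position is [5 9 2 / 2 7 1 / 3 8 6]. Elementwise product with the kernel and sum: 5·1 + 9·-2 + 2·1 + 2·2 + 7·-2 + 3·-1 + 6·1.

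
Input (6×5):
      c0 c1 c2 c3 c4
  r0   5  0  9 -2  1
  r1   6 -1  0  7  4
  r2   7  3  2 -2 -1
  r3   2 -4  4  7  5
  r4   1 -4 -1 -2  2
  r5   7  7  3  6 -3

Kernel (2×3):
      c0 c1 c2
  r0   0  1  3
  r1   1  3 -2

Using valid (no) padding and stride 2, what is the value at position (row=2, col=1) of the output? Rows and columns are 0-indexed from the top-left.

The receptive field on the input at this output position is [-1 -2 2 / 3 6 -3]. Elementwise product with the kernel and sum: -2·1 + 2·3 + 3·1 + 6·3 + -3·-2.

31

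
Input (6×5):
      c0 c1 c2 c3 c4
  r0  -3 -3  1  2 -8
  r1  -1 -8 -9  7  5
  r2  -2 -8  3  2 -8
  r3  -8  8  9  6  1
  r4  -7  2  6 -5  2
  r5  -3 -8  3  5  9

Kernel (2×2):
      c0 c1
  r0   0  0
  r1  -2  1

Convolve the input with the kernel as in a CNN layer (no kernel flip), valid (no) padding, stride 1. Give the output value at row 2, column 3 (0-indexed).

-11

The receptive field on the input at this output position is [2 -8 / 6 1]. Elementwise product with the kernel and sum: 6·-2 + 1·1.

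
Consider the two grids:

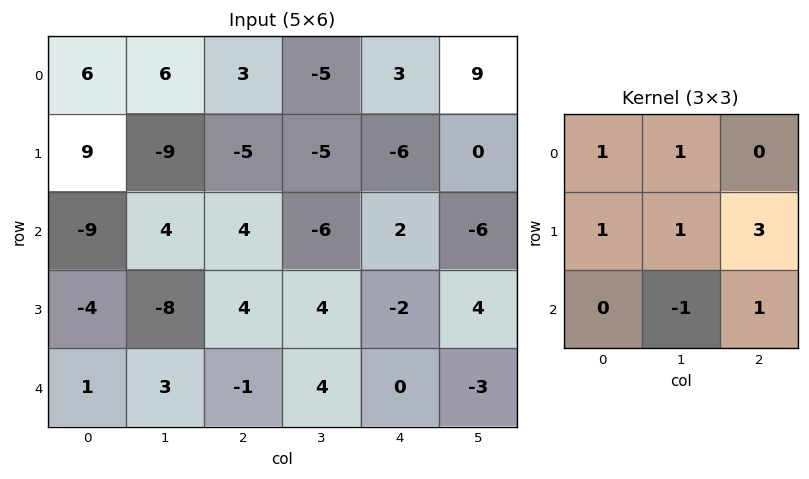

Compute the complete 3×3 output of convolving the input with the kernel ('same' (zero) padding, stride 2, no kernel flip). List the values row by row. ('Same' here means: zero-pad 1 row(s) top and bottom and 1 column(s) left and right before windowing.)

6 -6 31
8 -24 -27
6 10 -3

Output[0,0]: The receptive field on the zero-padded input at this output position is [0 0 0 / 0 6 6 / 0 9 -9]. Elementwise product with the kernel and sum: 0·1 + 0·1 + 0·1 + 6·1 + 6·3 + 9·-1 + -9·1.
Output[0,1]: The receptive field on the zero-padded input at this output position is [0 0 0 / 6 3 -5 / -9 -5 -5]. Elementwise product with the kernel and sum: 0·1 + 0·1 + 6·1 + 3·1 + -5·3 + -5·-1 + -5·1.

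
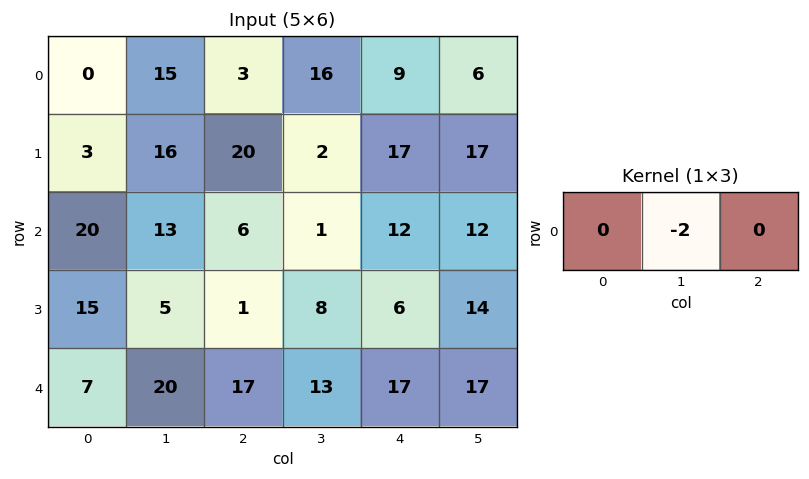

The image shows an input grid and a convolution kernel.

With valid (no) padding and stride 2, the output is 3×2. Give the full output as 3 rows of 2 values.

Output[0,0]: The receptive field on the input at this output position is [0 15 3]. Elementwise product with the kernel and sum: 15·-2.
Output[0,1]: The receptive field on the input at this output position is [3 16 9]. Elementwise product with the kernel and sum: 16·-2.

-30 -32
-26 -2
-40 -26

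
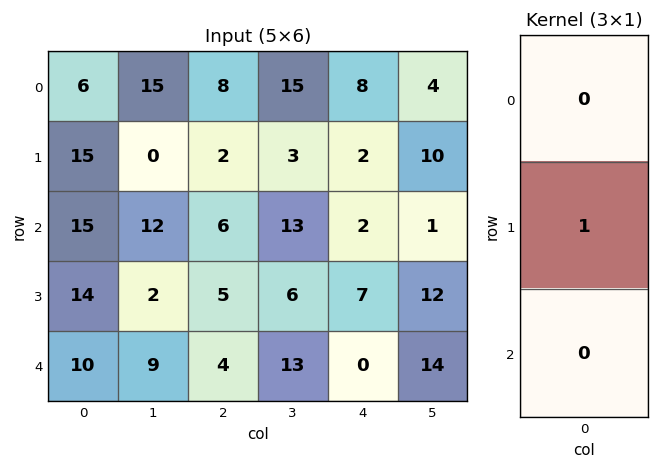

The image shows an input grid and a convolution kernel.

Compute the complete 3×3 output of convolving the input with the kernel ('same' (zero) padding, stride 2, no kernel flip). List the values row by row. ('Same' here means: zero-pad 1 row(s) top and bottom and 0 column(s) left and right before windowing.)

6 8 8
15 6 2
10 4 0

Output[0,0]: The receptive field on the zero-padded input at this output position is [0 / 6 / 15]. Elementwise product with the kernel and sum: 6·1.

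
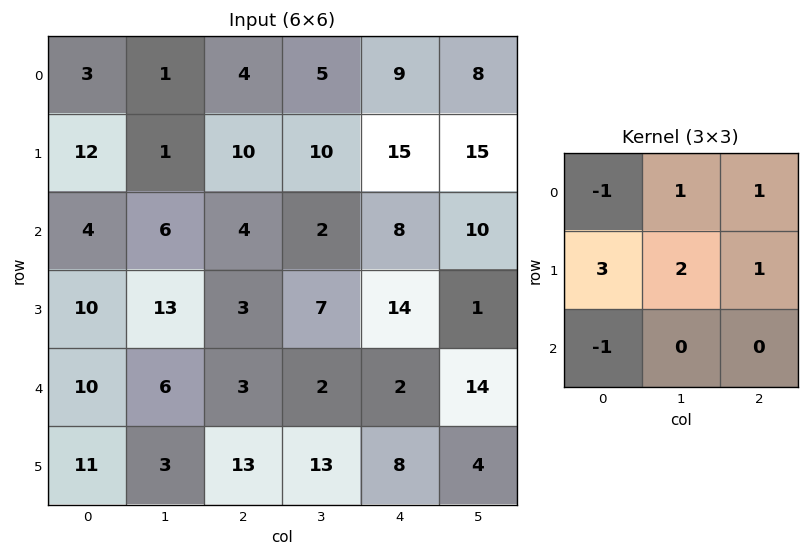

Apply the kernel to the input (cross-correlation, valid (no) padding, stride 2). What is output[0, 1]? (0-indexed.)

The receptive field on the input at this output position is [4 5 9 / 10 10 15 / 4 2 8]. Elementwise product with the kernel and sum: 4·-1 + 5·1 + 9·1 + 10·3 + 10·2 + 15·1 + 4·-1.

71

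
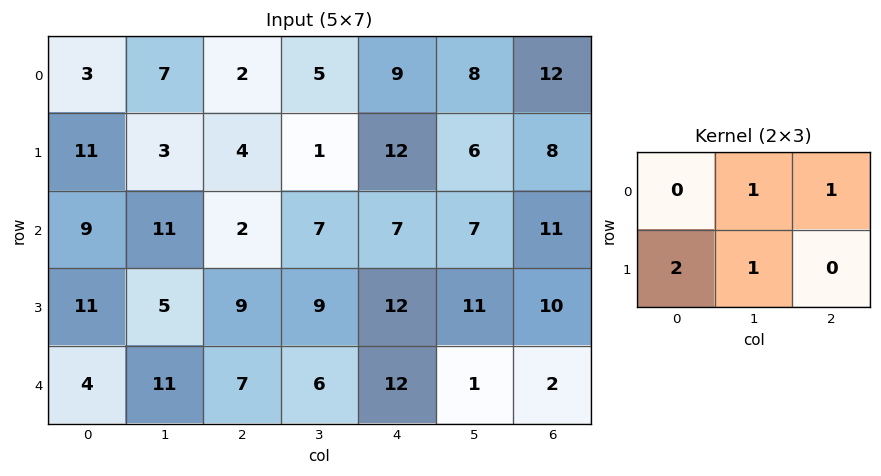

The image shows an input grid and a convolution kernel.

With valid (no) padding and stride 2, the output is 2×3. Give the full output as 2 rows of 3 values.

34 23 50
40 41 53

Output[0,0]: The receptive field on the input at this output position is [3 7 2 / 11 3 4]. Elementwise product with the kernel and sum: 7·1 + 2·1 + 11·2 + 3·1.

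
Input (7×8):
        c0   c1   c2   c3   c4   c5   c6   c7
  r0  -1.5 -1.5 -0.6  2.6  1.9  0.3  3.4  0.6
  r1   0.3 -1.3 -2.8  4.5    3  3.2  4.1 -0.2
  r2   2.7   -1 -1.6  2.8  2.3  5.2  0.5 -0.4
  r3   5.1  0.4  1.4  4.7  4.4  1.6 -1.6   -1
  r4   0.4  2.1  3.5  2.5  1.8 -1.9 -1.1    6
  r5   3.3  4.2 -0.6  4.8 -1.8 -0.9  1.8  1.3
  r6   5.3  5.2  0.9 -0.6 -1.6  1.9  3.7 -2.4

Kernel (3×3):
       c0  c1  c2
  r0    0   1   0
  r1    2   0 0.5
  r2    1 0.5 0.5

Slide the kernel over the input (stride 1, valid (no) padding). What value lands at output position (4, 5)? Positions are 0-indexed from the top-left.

0.3

The receptive field on the input at this output position is [-1.9 -1.1 6 / -0.9 1.8 1.3 / 1.9 3.7 -2.4]. Elementwise product with the kernel and sum: -1.1·1 + -0.9·2 + 1.3·0.5 + 1.9·1 + 3.7·0.5 + -2.4·0.5.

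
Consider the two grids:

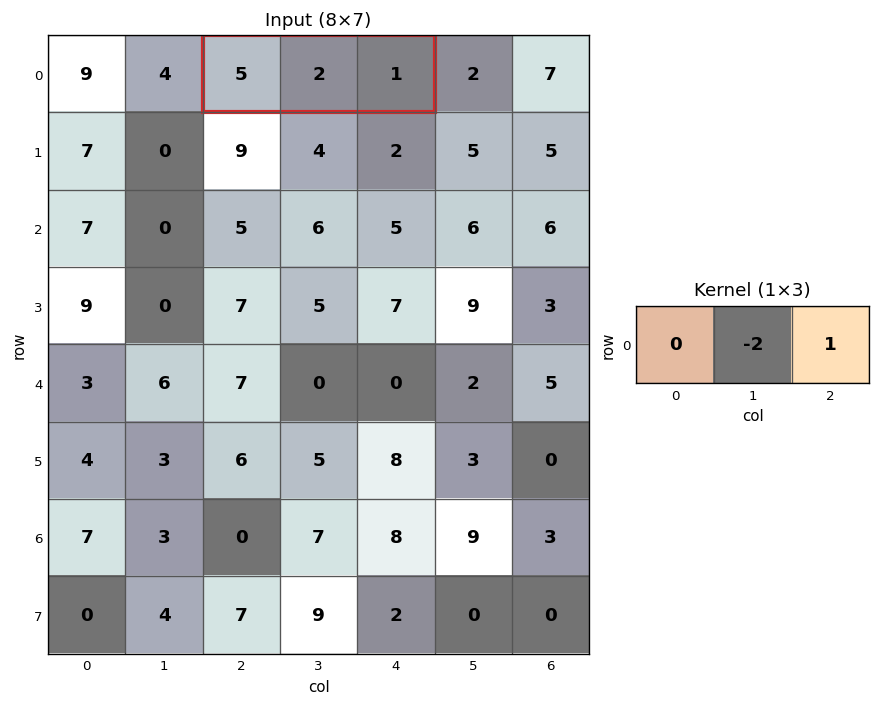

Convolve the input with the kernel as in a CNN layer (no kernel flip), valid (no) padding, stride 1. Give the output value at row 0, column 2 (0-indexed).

The receptive field on the input at this output position is [5 2 1]. Elementwise product with the kernel and sum: 2·-2 + 1·1.

-3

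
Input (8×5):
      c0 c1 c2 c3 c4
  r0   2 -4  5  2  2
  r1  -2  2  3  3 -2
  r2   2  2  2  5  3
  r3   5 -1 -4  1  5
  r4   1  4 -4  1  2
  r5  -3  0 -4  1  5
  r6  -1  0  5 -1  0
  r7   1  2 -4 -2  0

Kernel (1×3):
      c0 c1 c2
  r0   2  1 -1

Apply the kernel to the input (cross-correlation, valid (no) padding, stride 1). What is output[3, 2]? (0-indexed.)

The receptive field on the input at this output position is [-4 1 5]. Elementwise product with the kernel and sum: -4·2 + 1·1 + 5·-1.

-12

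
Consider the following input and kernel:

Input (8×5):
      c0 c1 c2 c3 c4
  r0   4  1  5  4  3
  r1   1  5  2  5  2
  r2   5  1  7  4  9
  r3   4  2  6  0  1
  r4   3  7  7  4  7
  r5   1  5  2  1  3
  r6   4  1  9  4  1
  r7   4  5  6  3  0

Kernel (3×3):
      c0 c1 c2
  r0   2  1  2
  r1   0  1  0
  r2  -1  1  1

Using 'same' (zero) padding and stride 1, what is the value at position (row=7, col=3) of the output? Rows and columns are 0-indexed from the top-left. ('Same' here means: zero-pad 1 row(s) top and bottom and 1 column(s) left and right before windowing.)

The receptive field on the zero-padded input at this output position is [9 4 1 / 6 3 0 / 0 0 0]. Elementwise product with the kernel and sum: 9·2 + 4·1 + 1·2 + 3·1 + 0·-1 + 0·1 + 0·1.

27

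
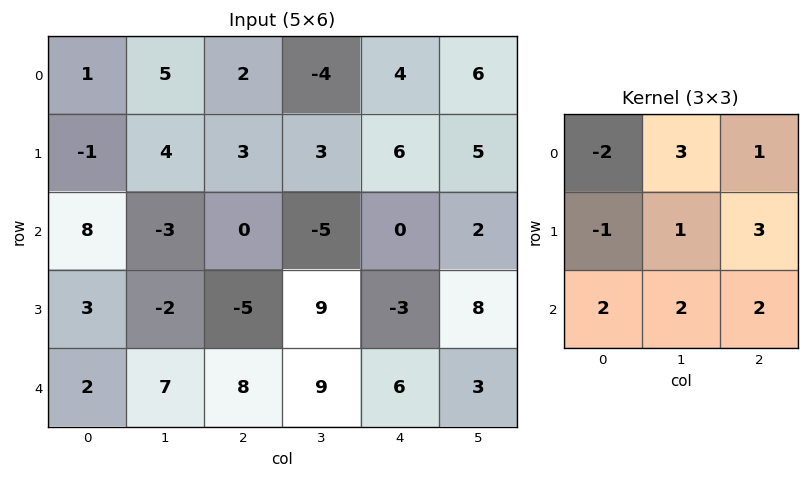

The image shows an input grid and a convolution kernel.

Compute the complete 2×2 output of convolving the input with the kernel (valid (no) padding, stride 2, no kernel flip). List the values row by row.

39 -4
-11 36

Output[0,0]: The receptive field on the input at this output position is [1 5 2 / -1 4 3 / 8 -3 0]. Elementwise product with the kernel and sum: 1·-2 + 5·3 + 2·1 + -1·-1 + 4·1 + 3·3 + 8·2 + -3·2 + 0·2.
Output[0,1]: The receptive field on the input at this output position is [2 -4 4 / 3 3 6 / 0 -5 0]. Elementwise product with the kernel and sum: 2·-2 + -4·3 + 4·1 + 3·-1 + 3·1 + 6·3 + 0·2 + -5·2 + 0·2.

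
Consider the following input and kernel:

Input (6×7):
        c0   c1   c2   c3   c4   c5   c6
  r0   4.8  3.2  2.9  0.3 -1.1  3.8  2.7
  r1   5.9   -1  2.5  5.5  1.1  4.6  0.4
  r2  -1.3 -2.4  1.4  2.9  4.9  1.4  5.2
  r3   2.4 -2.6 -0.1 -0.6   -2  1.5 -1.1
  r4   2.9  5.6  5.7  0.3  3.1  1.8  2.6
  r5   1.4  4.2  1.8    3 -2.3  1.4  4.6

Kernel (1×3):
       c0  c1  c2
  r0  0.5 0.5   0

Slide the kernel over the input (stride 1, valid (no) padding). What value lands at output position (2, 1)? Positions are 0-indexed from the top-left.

-0.5

The receptive field on the input at this output position is [-2.4 1.4 2.9]. Elementwise product with the kernel and sum: -2.4·0.5 + 1.4·0.5.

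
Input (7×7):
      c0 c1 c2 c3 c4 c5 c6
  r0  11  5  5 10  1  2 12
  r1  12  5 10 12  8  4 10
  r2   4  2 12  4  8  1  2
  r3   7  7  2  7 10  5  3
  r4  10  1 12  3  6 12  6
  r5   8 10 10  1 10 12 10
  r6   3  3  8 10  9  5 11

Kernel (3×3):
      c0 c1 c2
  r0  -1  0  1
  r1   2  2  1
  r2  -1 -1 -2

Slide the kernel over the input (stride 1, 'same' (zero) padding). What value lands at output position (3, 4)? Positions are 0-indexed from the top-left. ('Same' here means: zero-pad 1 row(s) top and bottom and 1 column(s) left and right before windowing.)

3

The receptive field on the zero-padded input at this output position is [4 8 1 / 7 10 5 / 3 6 12]. Elementwise product with the kernel and sum: 4·-1 + 1·1 + 7·2 + 10·2 + 5·1 + 3·-1 + 6·-1 + 12·-2.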